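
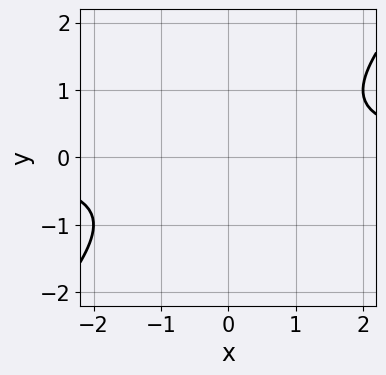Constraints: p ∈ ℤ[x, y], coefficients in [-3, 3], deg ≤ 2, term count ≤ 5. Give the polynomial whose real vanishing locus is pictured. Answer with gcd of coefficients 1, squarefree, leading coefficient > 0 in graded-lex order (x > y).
x*y - y^2 - 1

(a) Degree: no degree-1 curve has this shape, so deg p = 2.
(b) Against the integer gridlines: no x-intercept at any integer in the box; the curve avoids every integer y-axis point in the box.
(c) Putting this together gives p.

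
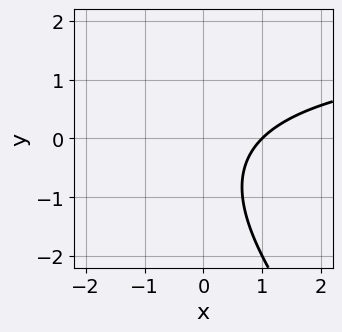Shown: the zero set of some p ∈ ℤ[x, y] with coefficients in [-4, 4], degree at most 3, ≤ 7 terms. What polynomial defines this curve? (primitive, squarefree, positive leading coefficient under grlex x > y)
x*y + y^2 - 2*x + y + 2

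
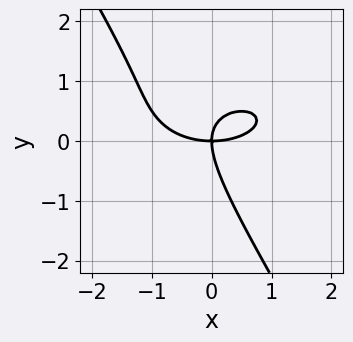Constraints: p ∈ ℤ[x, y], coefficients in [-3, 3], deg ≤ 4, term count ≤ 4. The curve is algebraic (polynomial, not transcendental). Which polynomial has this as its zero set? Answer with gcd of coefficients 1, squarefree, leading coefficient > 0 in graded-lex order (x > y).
x^3 + 3*x*y^2 + 2*y^3 - 3*x*y

(a) Degree: the shape is more complex than any degree-2 curve, so deg p = 3.
(b) From the visible intercepts: it meets the y-axis at y = 0 (among the integer gridlines); it crosses the x-axis at the gridline x = 0.
(c) Matching integer coefficients to the picture gives p.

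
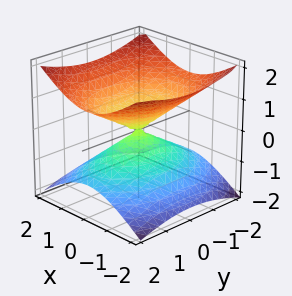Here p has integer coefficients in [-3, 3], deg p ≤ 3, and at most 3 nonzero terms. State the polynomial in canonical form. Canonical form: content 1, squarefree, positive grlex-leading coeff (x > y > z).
1. deg p = 2.
2. Symmetries: it's symmetric under x → −x, forcing even powers of x; it's symmetric under y → −y, forcing even powers of y; it's symmetric under z → −z, forcing even powers of z.
3. From the visible intercepts: it meets the z-axis at z = 0 (among the integer gridlines); it meets the y-axis at y = 0 (among the integer gridlines); it crosses the x-axis at the gridline x = 0.
4. Fitting integer coefficients to these (and the overall shape) gives p.

2*x^2 + y^2 - 3*z^2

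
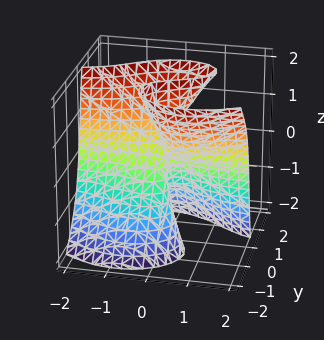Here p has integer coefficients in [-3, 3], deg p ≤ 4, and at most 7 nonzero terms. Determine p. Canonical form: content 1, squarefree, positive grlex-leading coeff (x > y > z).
(a) The degree is 3 — a generic line meets the surface in up to 3 points.
(b) Checking where it meets the axes: every point of the x-axis in the box is on the surface; it meets the y-axis at y = 0 (among the integer gridlines); the visible z-axis segment lies entirely on the surface.
(c) Fitting integer coefficients to these (and the overall shape) gives p.

2*x^2*y - x*y*z + 2*y^3 - y*z^2 + x*z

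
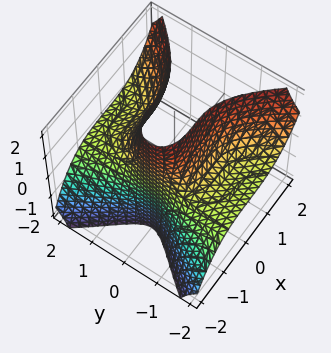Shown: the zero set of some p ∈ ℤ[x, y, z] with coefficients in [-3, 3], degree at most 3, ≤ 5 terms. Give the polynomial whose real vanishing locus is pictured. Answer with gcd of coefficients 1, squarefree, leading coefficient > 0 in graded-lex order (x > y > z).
2*x^3 - 3*y^2*z + 2

1. Degree: the shape is more complex than any degree-2 surface, so deg p = 3.
2. Against the integer gridlines: the surface avoids every integer z-axis point in the box; it meets the x-axis at x = -1 (among the integer gridlines); it misses every integer gridline on the y-axis.
3. Together with the visible shape, these determine p as stated.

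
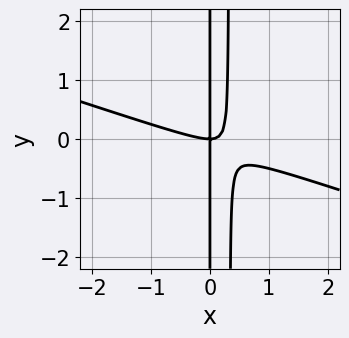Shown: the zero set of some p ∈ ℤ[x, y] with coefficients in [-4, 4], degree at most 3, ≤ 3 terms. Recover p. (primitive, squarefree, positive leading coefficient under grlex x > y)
(a) The degree is 3 — a generic line meets the curve in up to 3 points.
(b) Reading off the gridlines: it crosses the x-axis at the gridline x = 0; every point of the y-axis in the box is on the curve.
(c) Assembling these constraints gives the stated polynomial.

x^3 + 3*x^2*y - x*y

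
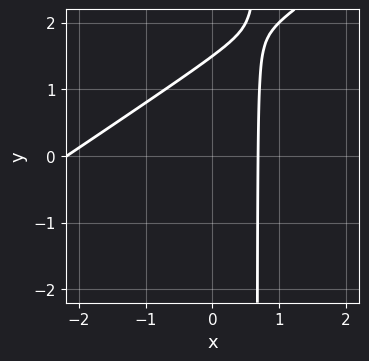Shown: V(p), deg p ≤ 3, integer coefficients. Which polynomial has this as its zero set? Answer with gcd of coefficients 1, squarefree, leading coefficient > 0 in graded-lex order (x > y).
(a) deg p = 2.
(b) The integer polynomial consistent with all of this is the stated p.

2*x^2 - 3*x*y + 3*x + 2*y - 3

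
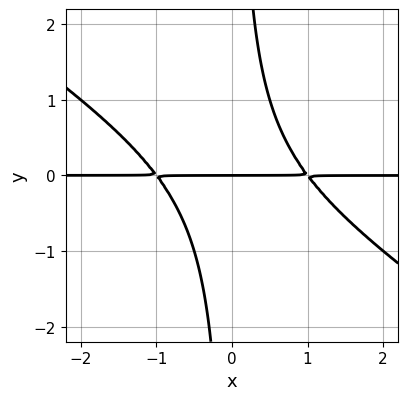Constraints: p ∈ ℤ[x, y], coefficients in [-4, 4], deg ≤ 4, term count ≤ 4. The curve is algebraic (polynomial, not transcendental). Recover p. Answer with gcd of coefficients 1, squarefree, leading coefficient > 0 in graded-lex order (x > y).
1. Degree: no degree-2 curve has this shape, so deg p = 3.
2. Observable constraints: one y-axis crossing is at y = 0; the visible x-axis segment lies entirely on the curve.
3. Matching integer coefficients to the picture gives p.

2*x^2*y + 3*x*y^2 - 2*y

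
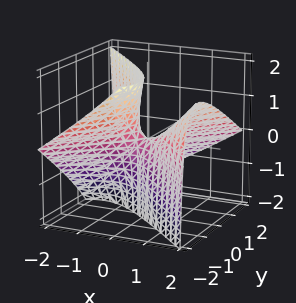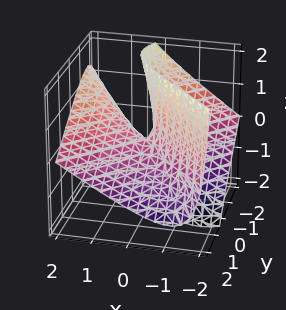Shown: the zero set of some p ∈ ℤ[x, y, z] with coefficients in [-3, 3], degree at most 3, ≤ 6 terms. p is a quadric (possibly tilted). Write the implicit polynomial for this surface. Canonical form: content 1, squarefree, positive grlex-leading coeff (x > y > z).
2*x^2 - 3*x*z - 2*y^2 - 3*y*z - z

The degree is 2 — the shape is more complex than any degree-1 surface.
Reading off the gridlines: it meets the x-axis at x = 0 (among the integer gridlines); it crosses the z-axis at the gridline z = 0; one y-axis crossing is at y = 0.
Matching integer coefficients to the picture gives p.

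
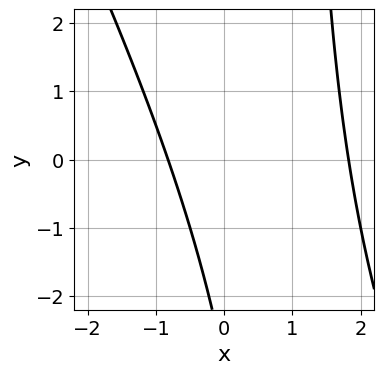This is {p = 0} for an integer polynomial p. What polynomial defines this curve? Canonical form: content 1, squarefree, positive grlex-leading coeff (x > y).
2*x^2 + x*y - 2*x - y - 3

(a) Degree: no degree-1 curve has this shape, so deg p = 2.
(b) From the axis intercepts and sections: the curve avoids every integer y-axis point in the box.
(c) Solving for integer coefficients yields p as stated.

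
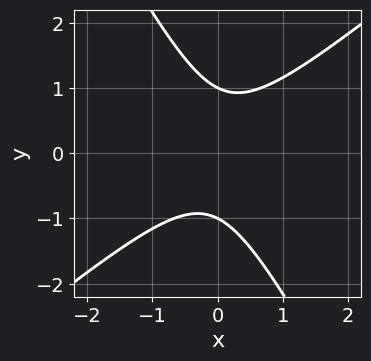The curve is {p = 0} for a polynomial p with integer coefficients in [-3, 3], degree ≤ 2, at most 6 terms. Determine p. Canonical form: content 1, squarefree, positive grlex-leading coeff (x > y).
3*x^2 - 2*x*y - 2*y^2 + 2

1. The degree is 2 — the shape is more complex than any degree-1 curve.
2. Observable constraints: the curve avoids every integer x-axis point in the box; among the integer gridlines, it crosses the y-axis at y ∈ {-1, 1}.
3. Matching integer coefficients to the picture gives p.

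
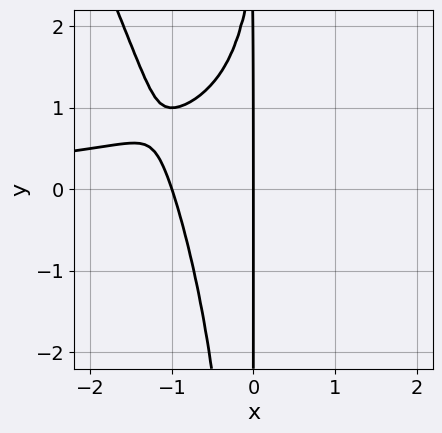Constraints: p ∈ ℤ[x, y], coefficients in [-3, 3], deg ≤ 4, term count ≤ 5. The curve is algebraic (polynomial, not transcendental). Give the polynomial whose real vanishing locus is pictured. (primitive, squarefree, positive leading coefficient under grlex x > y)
Degree: the shape is more complex than any degree-3 curve, so deg p = 4.
Checking where it meets the axes: among the integer gridlines, it crosses the x-axis at x ∈ {-1, 0}; the visible y-axis segment lies entirely on the curve.
Solving for integer coefficients yields p as stated.

2*x^3*y + x^2*y^2 + 3*x^2 - x*y + 3*x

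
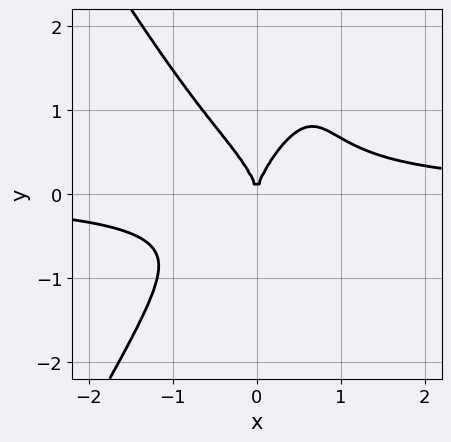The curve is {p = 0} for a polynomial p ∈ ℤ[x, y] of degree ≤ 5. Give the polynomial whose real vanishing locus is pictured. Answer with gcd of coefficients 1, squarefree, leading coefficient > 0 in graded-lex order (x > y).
1. deg p = 4. A generic line meets the curve in up to 4 points.
2. Reading off the gridlines: one y-axis crossing is at y = 0; it crosses the x-axis at the gridline x = 0.
3. Solving for integer coefficients yields p as stated.

3*x^3*y - x*y^3 + y^3 - 2*x^2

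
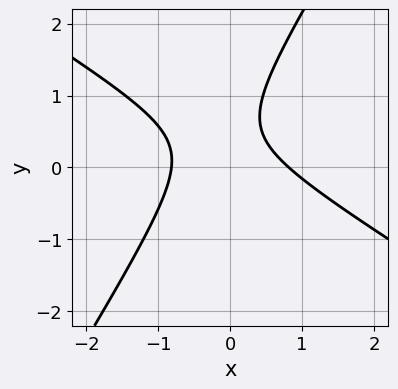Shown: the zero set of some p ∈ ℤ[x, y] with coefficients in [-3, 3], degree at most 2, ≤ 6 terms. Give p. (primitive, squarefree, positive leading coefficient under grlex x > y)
3*x^2 + 3*x*y - 3*y^2 + 3*y - 2

(a) Degree: a generic line meets the curve in up to 2 points, so deg p = 2.
(b) Observable constraints: the curve avoids every integer y-axis point in the box.
(c) Fitting integer coefficients to these (and the overall shape) gives p.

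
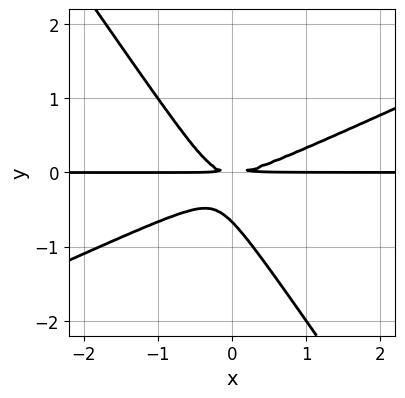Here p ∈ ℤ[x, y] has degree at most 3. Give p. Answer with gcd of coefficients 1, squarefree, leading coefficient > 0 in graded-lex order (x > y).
(a) The degree is 3 — a generic line meets the curve in up to 3 points.
(b) From the axis intercepts and sections: the visible x-axis segment lies entirely on the curve.
(c) The integer polynomial consistent with all of this is the stated p.

2*x^2*y - 3*x*y^2 - 3*y^3 - 2*y^2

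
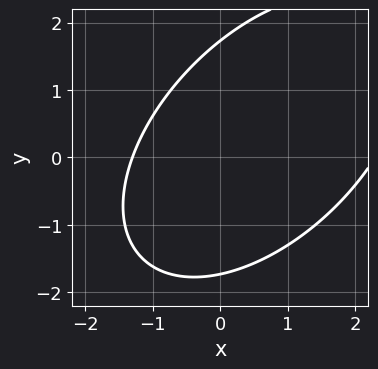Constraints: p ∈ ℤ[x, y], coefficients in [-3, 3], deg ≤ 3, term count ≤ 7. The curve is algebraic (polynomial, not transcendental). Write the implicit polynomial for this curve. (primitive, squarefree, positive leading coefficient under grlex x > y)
x^2 - x*y + y^2 - x - 3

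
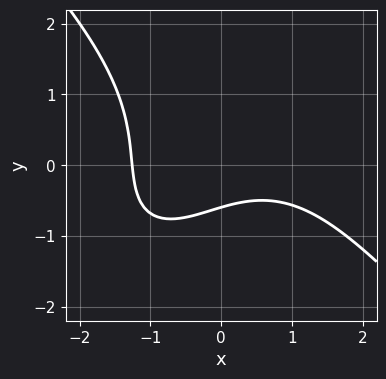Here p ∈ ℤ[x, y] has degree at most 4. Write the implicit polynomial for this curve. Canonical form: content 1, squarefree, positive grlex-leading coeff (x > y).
1. The degree is 3 — the shape is more complex than any degree-2 curve.
2. Solving for integer coefficients yields p as stated.

x^3 + y^3 + 2*x*y + 3*y + 2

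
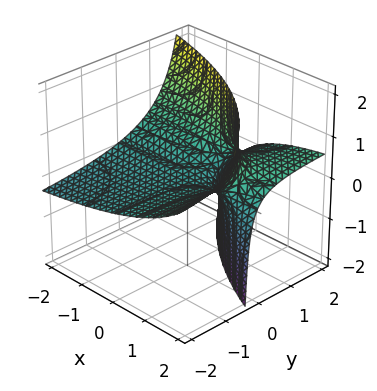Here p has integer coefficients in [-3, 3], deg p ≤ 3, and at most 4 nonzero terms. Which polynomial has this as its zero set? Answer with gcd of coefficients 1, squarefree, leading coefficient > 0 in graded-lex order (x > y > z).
(a) The degree is 2 — no degree-1 surface has this shape.
(b) Checking where it meets the axes: it crosses the z-axis at the gridline z = 0; the visible x-axis segment lies entirely on the surface; the visible y-axis segment lies entirely on the surface.
(c) Assembling these constraints gives the stated polynomial.

x*y - 2*x*z - 3*y*z + 3*z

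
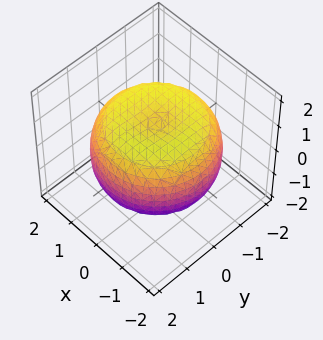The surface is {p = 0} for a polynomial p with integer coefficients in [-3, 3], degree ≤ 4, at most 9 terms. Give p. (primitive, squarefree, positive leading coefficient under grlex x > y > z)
First, degree: no degree-3 surface has this shape, so deg p = 4.
Then, symmetry: the z-axis is an axis of rotation, so x and y enter only as x² + y².
Next, reading off the gridlines: the z-axis gridline crossings are at z ∈ {-1, 1}; a circular section at z = 0 has radius between 1 and 2.
Finally, together with the visible shape, these determine p as stated.

x^4 + 2*x^2*y^2 + y^4 - 2*x^2 - 2*y^2 + 3*z^2 - 3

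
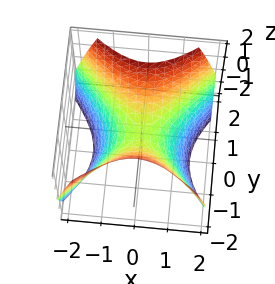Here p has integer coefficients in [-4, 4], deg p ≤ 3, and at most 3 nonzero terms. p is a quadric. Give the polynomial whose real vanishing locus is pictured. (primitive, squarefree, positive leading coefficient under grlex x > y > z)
x^2 - y^2 + z

(a) deg p = 2. A saddle surface; a quadric.
(b) Symmetries: mirror symmetry y ↦ −y ⇒ only even powers of y; it's symmetric under x → −x, forcing even powers of x.
(c) Checking where it meets the axes: it meets the z-axis at z = 0 (among the integer gridlines); it meets the y-axis at y = 0 (among the integer gridlines).
(d) Fitting integer coefficients to these (and the overall shape) gives p.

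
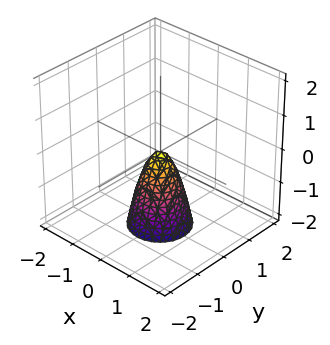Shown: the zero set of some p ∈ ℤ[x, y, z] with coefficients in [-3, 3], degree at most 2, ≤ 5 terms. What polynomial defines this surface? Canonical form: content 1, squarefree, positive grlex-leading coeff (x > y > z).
3*x^2 + 3*y^2 + z

1. Degree: a paraboloid; a quadric, so deg p = 2.
2. By symmetry, every cross-section ⟂ z is a circle, so x, y appear only via x² + y².
3. Against the integer gridlines: it crosses the x-axis at the gridline x = 0; it crosses the z-axis at the gridline z = 0; a circular section at z = -1 has radius between 0 and 1.
4. The integer polynomial consistent with all of this is the stated p.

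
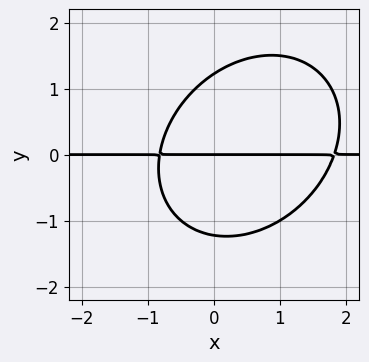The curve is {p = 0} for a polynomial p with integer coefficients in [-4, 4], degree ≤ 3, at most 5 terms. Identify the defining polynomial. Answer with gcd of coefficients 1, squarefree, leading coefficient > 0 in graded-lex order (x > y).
1. deg p = 3. No degree-2 curve has this shape.
2. Against the integer gridlines: it crosses the y-axis at the gridline y = 0; every point of the x-axis in the box is on the curve.
3. Together with the visible shape, these determine p as stated.

2*x^2*y - x*y^2 + 2*y^3 - 2*x*y - 3*y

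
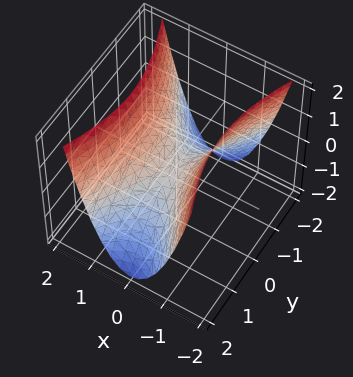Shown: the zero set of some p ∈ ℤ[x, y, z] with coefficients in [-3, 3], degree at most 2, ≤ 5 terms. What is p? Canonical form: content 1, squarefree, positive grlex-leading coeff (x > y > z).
3*x^2 - y^2 - 2*z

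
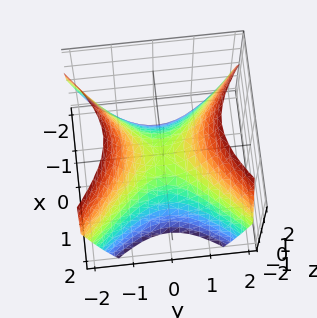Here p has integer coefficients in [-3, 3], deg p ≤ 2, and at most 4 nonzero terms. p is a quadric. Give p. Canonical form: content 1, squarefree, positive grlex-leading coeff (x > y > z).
x^2 - y^2 + z

(a) The degree is 2 — a hyperbolic paraboloid; a quadric.
(b) Symmetries: mirror symmetry y ↦ −y ⇒ only even powers of y; the x ↦ −x reflection is a symmetry, so x appears only in even powers.
(c) From the visible intercepts: one x-axis crossing is at x = 0; it crosses the y-axis at the gridline y = 0; one z-axis crossing is at z = 0.
(d) Matching integer coefficients to the picture gives p.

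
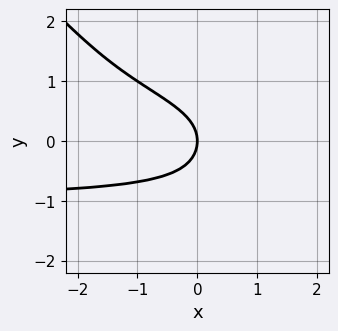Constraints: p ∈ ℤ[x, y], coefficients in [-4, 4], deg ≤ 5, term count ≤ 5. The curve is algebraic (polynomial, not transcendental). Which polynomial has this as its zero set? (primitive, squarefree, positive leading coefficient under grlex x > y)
x*y^3 + y^4 + y^2 + x

The degree is 4 — the shape is more complex than any degree-3 curve.
From the axis intercepts and sections: one x-axis crossing is at x = 0; it crosses the y-axis at the gridline y = 0.
Putting this together gives p.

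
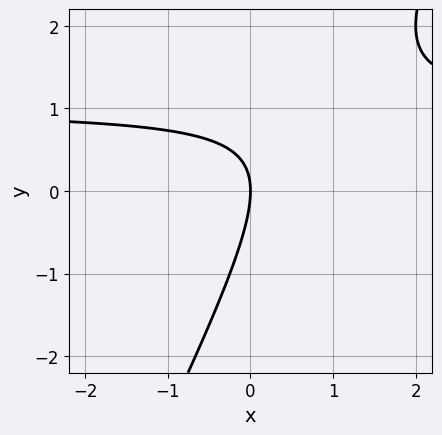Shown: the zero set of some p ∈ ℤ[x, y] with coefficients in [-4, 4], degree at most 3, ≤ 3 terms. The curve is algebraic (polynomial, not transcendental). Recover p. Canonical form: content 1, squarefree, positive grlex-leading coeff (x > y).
2*x*y - y^2 - 2*x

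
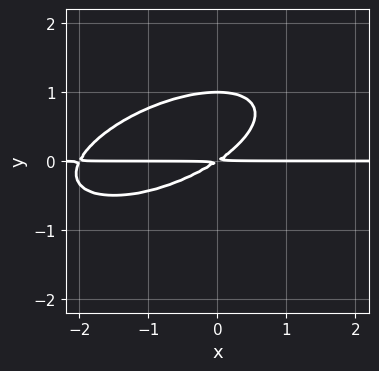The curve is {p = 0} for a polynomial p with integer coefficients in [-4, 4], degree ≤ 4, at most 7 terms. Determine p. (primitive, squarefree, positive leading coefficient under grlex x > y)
x^2*y - 2*x*y^2 + 3*y^3 + 2*x*y - 3*y^2

(a) Degree: the shape is more complex than any degree-2 curve, so deg p = 3.
(b) Observable constraints: it meets the y-axis at y = 1 (among the integer gridlines); every point of the x-axis in the box is on the curve.
(c) Matching integer coefficients to the picture gives p.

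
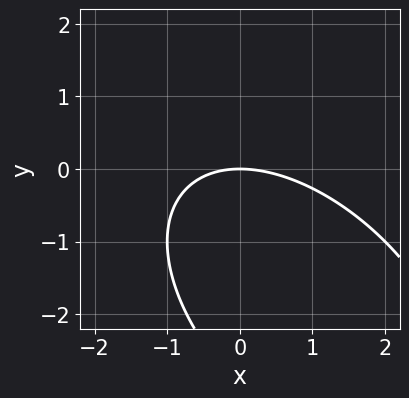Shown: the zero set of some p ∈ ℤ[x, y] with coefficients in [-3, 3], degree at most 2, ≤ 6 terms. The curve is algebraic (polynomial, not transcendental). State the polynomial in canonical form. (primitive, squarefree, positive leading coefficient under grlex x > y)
x^2 + x*y + y^2 + 3*y

First, deg p = 2. A generic line meets the curve in up to 2 points.
Next, from the visible intercepts: one x-axis crossing is at x = 0; it crosses the y-axis at the gridline y = 0.
Finally, assembling these constraints gives the stated polynomial.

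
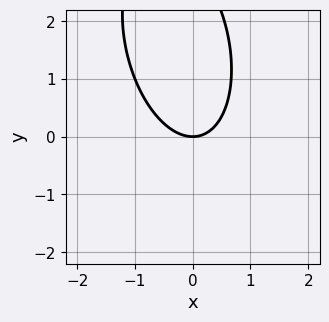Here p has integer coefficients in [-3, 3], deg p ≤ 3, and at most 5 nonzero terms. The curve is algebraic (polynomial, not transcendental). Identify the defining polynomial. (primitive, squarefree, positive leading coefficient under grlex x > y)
3*x^2 + x*y + y^2 - 3*y

1. deg p = 2. No degree-1 curve has this shape.
2. From the visible intercepts: it crosses the y-axis at the gridline y = 0; it crosses the x-axis at the gridline x = 0.
3. These observations pin down the coefficients.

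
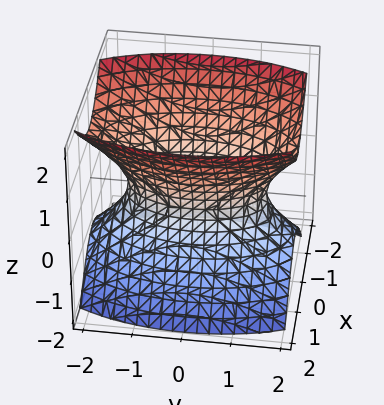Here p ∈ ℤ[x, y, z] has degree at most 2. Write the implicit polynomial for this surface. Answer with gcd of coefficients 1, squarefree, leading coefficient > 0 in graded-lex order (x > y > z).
(a) Degree: an hourglass — one-sheet hyperboloid; a quadric, so deg p = 2.
(b) Symmetries: the z ↦ −z reflection is a symmetry, so z appears only in even powers; the y ↦ −y reflection is a symmetry, so y appears only in even powers; it's symmetric under x → −x, forcing even powers of x.
(c) Reading off the gridlines: no z-intercept at any integer in the box.
(d) Matching integer coefficients to the picture gives p.

3*x^2 + y^2 - 2*z^2 - 2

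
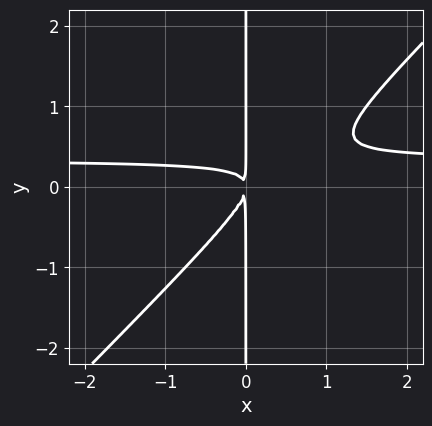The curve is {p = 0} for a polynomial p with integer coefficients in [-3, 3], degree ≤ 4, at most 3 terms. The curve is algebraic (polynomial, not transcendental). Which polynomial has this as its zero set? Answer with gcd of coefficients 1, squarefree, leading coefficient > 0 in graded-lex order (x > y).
1. The degree is 3 — a generic line meets the curve in up to 3 points.
2. Observable constraints: every point of the y-axis in the box is on the curve.
3. Assembling these constraints gives the stated polynomial.

3*x^2*y - 3*x*y^2 - x^2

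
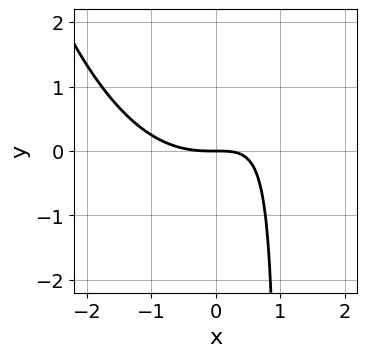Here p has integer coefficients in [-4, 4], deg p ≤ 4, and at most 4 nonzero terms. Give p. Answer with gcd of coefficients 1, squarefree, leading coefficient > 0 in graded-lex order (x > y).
(a) Degree: no degree-2 curve has this shape, so deg p = 3.
(b) From the visible intercepts: it crosses the x-axis at the gridline x = 0; it crosses the y-axis at the gridline y = 0.
(c) Solving for integer coefficients yields p as stated.

x^3 - 2*x*y + 2*y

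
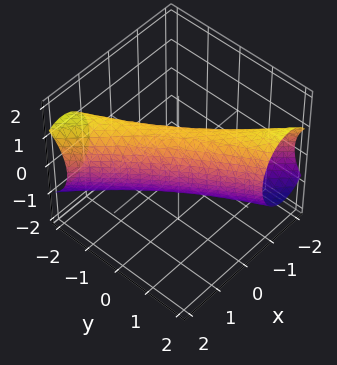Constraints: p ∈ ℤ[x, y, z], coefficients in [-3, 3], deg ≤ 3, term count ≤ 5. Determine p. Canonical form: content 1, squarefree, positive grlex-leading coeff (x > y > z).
2*x^2 + 3*x*y + y^2 + z^2 - 1

1. Degree: the shape is more complex than any degree-1 surface, so deg p = 2.
2. Reading off the gridlines: among the integer gridlines, it crosses the y-axis at y ∈ {-1, 1}; among the integer gridlines, it crosses the z-axis at z ∈ {-1, 1}.
3. The integer polynomial consistent with all of this is the stated p.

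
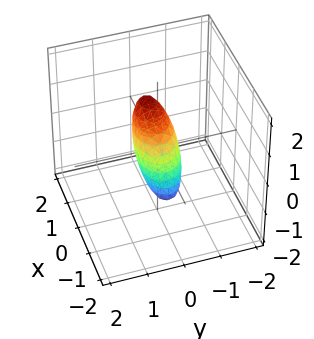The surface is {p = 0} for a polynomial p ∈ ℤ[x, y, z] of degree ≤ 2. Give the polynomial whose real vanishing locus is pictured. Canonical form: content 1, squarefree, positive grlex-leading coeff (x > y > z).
2*x^2 - 3*x*z + 3*y^2 + 2*z^2 - 1

deg p = 2. The shape is more complex than any degree-1 surface.
Solving for integer coefficients yields p as stated.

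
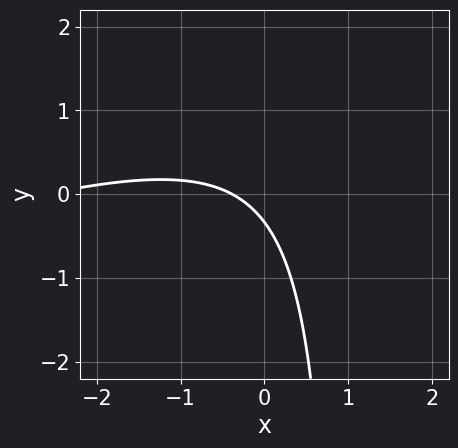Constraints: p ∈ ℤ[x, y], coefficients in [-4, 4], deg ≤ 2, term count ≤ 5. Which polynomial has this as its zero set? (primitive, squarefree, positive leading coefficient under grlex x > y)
x^2 - 3*x*y + 3*x + 3*y + 1

Degree: a generic line meets the curve in up to 2 points, so deg p = 2.
Solving for integer coefficients yields p as stated.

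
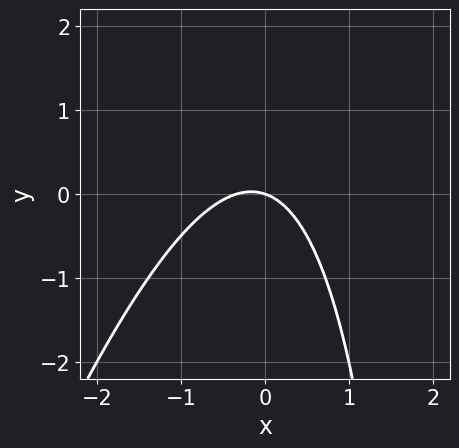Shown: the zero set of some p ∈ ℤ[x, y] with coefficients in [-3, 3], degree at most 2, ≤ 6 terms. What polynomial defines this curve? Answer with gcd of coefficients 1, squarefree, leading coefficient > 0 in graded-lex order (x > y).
3*x^2 - x*y + x + 3*y

(a) deg p = 2.
(b) From the axis intercepts and sections: one x-axis crossing is at x = 0; it meets the y-axis at y = 0 (among the integer gridlines).
(c) These observations pin down the coefficients.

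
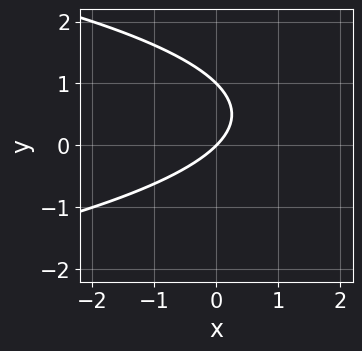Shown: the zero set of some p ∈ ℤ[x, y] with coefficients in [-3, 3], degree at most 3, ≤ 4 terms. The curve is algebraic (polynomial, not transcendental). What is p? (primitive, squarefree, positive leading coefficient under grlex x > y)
(a) Degree: no degree-1 curve has this shape, so deg p = 2.
(b) Observable constraints: the y-axis gridline crossings are at y ∈ {0, 1}; it crosses the x-axis at the gridline x = 0.
(c) Putting this together gives p.

y^2 + x - y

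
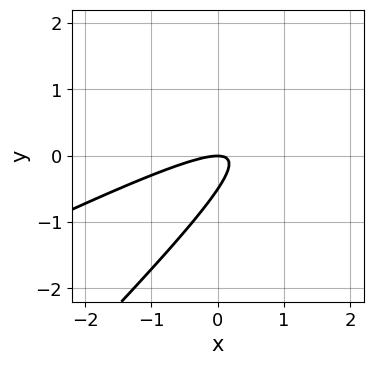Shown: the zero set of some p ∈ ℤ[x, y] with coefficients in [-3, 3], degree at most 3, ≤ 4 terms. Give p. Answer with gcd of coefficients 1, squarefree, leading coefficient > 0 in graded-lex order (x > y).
1. The degree is 2 — no degree-1 curve has this shape.
2. From the visible intercepts: it meets the y-axis at y = 0 (among the integer gridlines); it meets the x-axis at x = 0 (among the integer gridlines).
3. Assembling these constraints gives the stated polynomial.

x^2 - 3*x*y + 2*y^2 + y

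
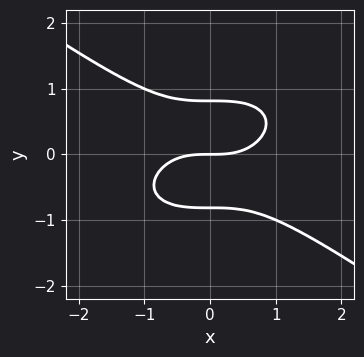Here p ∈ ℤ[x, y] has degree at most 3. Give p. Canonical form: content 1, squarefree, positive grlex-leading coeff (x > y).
x^3 + 3*y^3 - 2*y

First, degree: no degree-2 curve has this shape, so deg p = 3.
Next, against the integer gridlines: it meets the y-axis at y = 0 (among the integer gridlines); it crosses the x-axis at the gridline x = 0.
Finally, the integer polynomial consistent with all of this is the stated p.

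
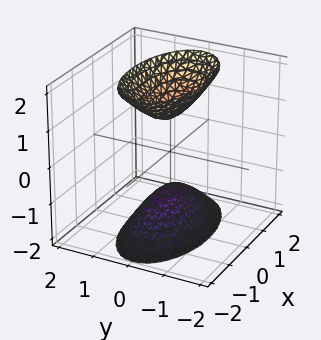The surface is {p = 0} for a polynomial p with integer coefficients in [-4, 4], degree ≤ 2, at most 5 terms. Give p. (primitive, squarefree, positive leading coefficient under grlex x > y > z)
x^2 + 3*y^2 - z^2 + 1

1. The picture has 2 separate pieces.
2. deg p = 2.
3. Symmetries: mirror symmetry z ↦ −z ⇒ only even powers of z; it's symmetric under x → −x, forcing even powers of x; the y ↦ −y reflection is a symmetry, so y appears only in even powers.
4. Against the integer gridlines: the surface avoids every integer y-axis point in the box; among the integer gridlines, it crosses the z-axis at z ∈ {-1, 1}.
5. Matching integer coefficients to the picture gives p.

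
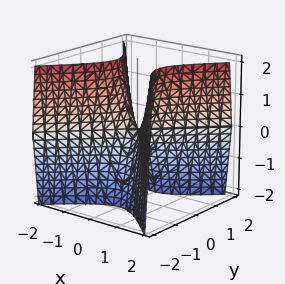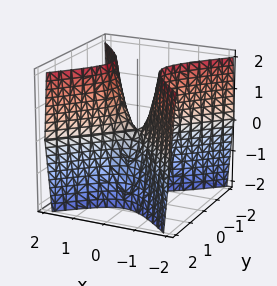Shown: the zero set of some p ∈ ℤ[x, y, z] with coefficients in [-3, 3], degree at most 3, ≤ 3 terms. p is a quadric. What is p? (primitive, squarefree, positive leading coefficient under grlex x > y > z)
1. Degree: a hyperbolic paraboloid; a quadric, so deg p = 2.
2. Symmetries: it's symmetric under y → −y, forcing even powers of y; mirror symmetry x ↦ −x ⇒ only even powers of x.
3. Reading off the gridlines: it meets the z-axis at z = 0 (among the integer gridlines); it crosses the y-axis at the gridline y = 0.
4. Putting this together gives p.

3*x^2 - 3*y^2 - z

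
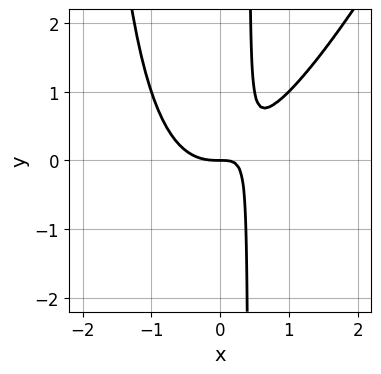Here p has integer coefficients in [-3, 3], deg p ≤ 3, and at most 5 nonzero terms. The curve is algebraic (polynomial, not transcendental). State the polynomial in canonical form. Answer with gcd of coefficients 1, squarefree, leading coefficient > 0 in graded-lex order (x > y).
(a) Degree: no degree-2 curve has this shape, so deg p = 3.
(b) Checking where it meets the axes: one x-axis crossing is at x = 0; it crosses the y-axis at the gridline y = 0.
(c) These observations pin down the coefficients.

2*x^3 - x^2*y - 2*x*y + y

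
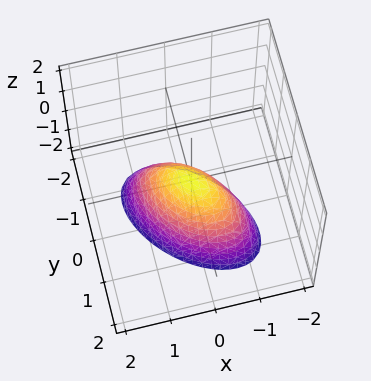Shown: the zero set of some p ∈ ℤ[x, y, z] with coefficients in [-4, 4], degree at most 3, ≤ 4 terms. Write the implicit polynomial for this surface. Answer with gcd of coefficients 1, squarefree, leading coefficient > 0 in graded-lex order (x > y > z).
Degree: the shape is more complex than any degree-1 surface, so deg p = 2.
Checking where it meets the axes: one y-axis crossing is at y = 0; one z-axis crossing is at z = 0; it crosses the x-axis at the gridline x = 0.
The integer polynomial consistent with all of this is the stated p.

3*x^2 + 3*x*y + 3*y^2 + 2*z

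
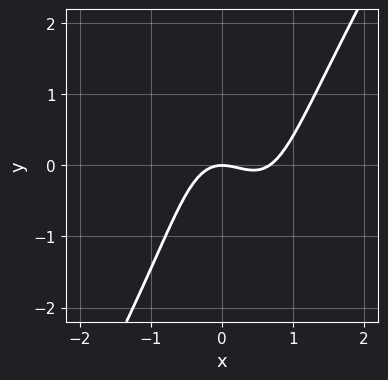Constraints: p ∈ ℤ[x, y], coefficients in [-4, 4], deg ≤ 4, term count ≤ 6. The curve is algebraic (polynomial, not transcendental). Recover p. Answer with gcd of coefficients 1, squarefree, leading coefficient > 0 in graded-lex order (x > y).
3*x^3 - x*y^2 - 2*x^2 - 2*y

(a) deg p = 3. The shape is more complex than any degree-2 curve.
(b) Checking where it meets the axes: it crosses the y-axis at the gridline y = 0; it crosses the x-axis at the gridline x = 0.
(c) Fitting integer coefficients to these (and the overall shape) gives p.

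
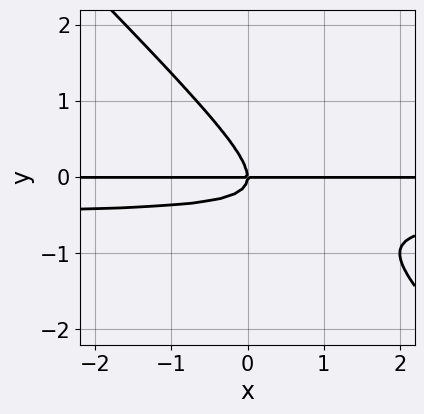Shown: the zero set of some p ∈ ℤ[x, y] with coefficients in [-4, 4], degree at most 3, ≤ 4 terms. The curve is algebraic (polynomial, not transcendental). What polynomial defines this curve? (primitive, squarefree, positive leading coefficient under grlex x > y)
(a) The degree is 3 — no degree-2 curve has this shape.
(b) From the visible intercepts: every point of the x-axis in the box is on the curve; one y-axis crossing is at y = 0.
(c) Fitting integer coefficients to these (and the overall shape) gives p.

2*x*y^2 + 2*y^3 + x*y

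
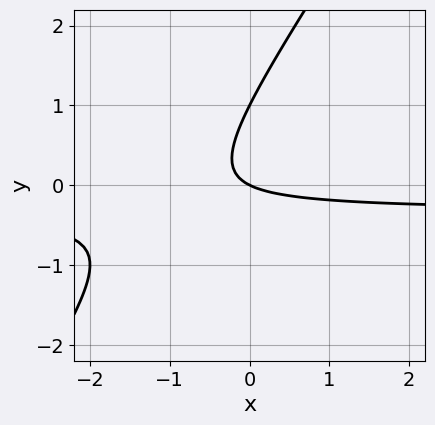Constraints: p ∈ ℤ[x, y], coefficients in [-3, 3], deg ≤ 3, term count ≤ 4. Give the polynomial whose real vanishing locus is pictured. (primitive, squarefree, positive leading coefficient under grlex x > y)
3*x*y - 2*y^2 + x + 2*y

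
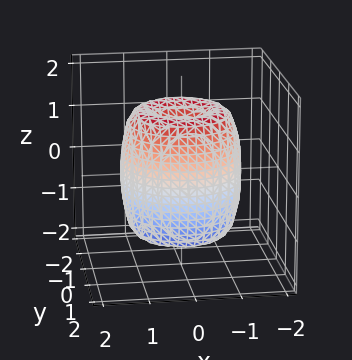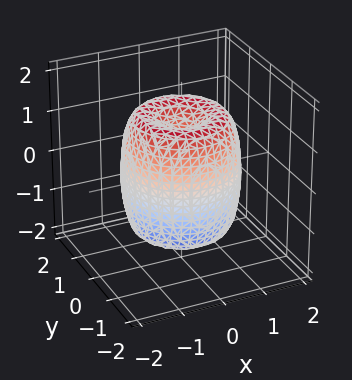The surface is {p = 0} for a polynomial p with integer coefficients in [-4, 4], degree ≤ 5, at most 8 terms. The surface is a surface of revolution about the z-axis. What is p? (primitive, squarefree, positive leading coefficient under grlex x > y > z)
2*x^4 + 4*x^2*y^2 + 2*y^4 - 3*x^2 - 3*y^2 + z^2 - 1

Degree: the shape is more complex than any degree-3 surface, so deg p = 4.
Symmetries: rotational symmetry about the z-axis ⇒ p depends on x, y only through x² + y².
Observable constraints: a circular section at z = 1 has radius between 1 and 2; among the integer gridlines, it crosses the z-axis at z ∈ {-1, 1}.
Assembling these constraints gives the stated polynomial.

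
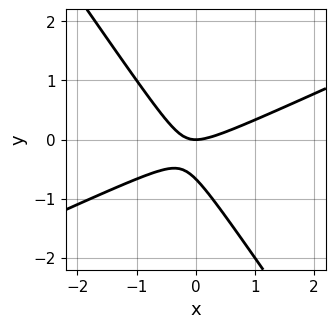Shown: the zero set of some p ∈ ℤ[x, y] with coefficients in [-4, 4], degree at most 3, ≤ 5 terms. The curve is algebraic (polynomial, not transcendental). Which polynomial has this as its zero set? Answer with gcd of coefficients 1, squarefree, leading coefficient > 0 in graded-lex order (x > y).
2*x^2 - 3*x*y - 3*y^2 - 2*y

First, degree: no degree-1 curve has this shape, so deg p = 2.
Then, reading off the gridlines: one y-axis crossing is at y = 0; it meets the x-axis at x = 0 (among the integer gridlines).
Finally, these observations pin down the coefficients.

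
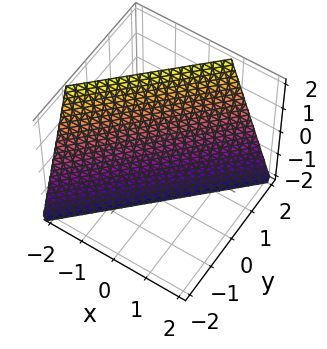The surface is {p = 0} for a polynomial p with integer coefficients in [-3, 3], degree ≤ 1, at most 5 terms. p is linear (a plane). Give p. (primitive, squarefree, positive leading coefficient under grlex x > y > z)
3*x - 3*y + z + 2

First, degree: the surface is flat (a plane), so deg p = 1.
Next, against the integer gridlines: it crosses the z-axis at the gridline z = -2.
Finally, together with the visible shape, these determine p as stated.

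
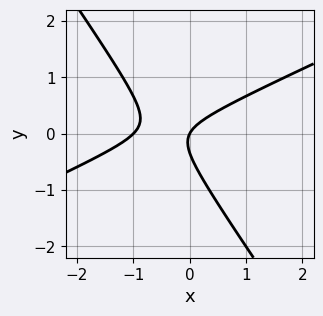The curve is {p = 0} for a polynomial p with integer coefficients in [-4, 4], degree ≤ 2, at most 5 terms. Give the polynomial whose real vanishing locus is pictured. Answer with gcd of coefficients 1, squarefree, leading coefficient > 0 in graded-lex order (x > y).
(a) deg p = 2. The shape is more complex than any degree-1 curve.
(b) Against the integer gridlines: it meets the y-axis at y = 0 (among the integer gridlines); among the integer gridlines, it crosses the x-axis at x ∈ {-1, 0}.
(c) Together with the visible shape, these determine p as stated.

2*x^2 - 3*x*y - 3*y^2 + 2*x - y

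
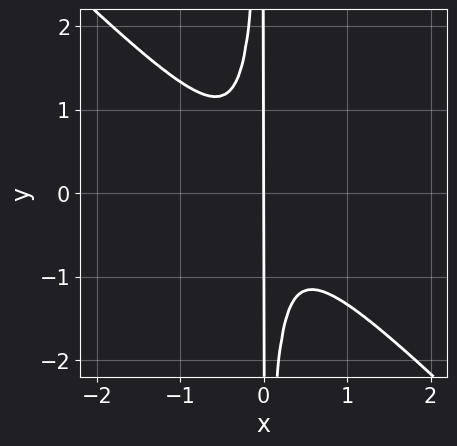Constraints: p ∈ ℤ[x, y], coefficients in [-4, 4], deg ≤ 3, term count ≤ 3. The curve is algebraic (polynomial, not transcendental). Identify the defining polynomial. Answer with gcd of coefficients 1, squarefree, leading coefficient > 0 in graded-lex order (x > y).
3*x^3 + 3*x^2*y + x

(a) Degree: a generic line meets the curve in up to 3 points, so deg p = 3.
(b) From the visible intercepts: it meets the x-axis at x = 0 (among the integer gridlines); the visible y-axis segment lies entirely on the curve.
(c) Solving for integer coefficients yields p as stated.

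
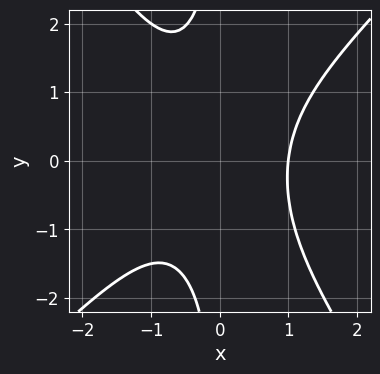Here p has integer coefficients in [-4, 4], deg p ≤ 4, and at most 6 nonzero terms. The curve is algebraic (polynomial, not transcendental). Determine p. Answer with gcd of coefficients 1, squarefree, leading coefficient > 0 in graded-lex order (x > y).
(a) The degree is 3 — the shape is more complex than any degree-2 curve.
(b) Checking where it meets the axes: one x-axis crossing is at x = 1; it misses every integer gridline on the y-axis.
(c) The integer polynomial consistent with all of this is the stated p.

3*x^3 - x^2*y - 2*x*y^2 - 3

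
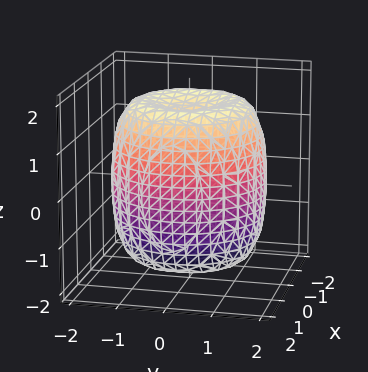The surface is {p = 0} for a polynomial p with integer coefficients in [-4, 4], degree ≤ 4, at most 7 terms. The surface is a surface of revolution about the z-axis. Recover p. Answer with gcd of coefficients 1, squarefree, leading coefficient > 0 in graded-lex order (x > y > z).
1. Degree: no degree-3 surface has this shape, so deg p = 4.
2. By symmetry, the z-axis is an axis of rotation, so x and y enter only as x² + y².
3. Reading off the gridlines: a circular section at z = 0 has radius between 1 and 2.
4. Together with the visible shape, these determine p as stated.

x^4 + 2*x^2*y^2 + y^4 - 2*x^2 - 2*y^2 + z^2 - 2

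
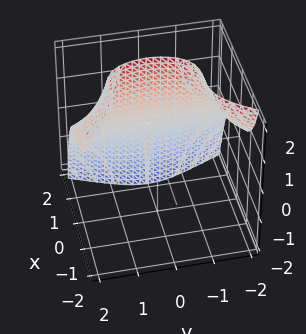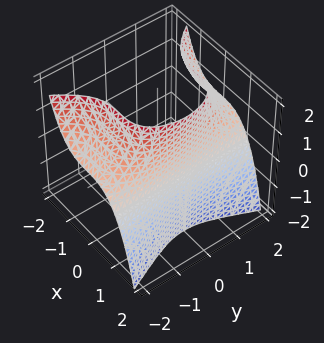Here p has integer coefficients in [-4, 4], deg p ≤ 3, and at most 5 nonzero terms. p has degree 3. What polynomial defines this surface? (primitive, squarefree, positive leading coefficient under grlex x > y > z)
(a) The degree is 3 — the shape is more complex than any degree-2 surface.
(b) From the visible intercepts: no y-intercept at any integer in the box; no z-intercept at any integer in the box.
(c) Putting this together gives p.

2*x^3 + y^2*z - 3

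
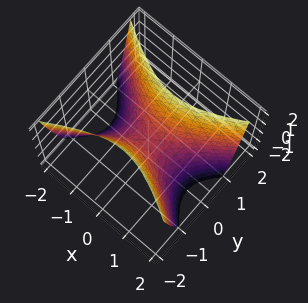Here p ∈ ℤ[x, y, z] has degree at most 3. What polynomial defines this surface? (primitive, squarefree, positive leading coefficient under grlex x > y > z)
1. deg p = 2.
2. Symmetries: mirror symmetry x ↦ −x ⇒ only even powers of x; it's symmetric under y → −y, forcing even powers of y.
3. From the visible intercepts: one z-axis crossing is at z = 0; one y-axis crossing is at y = 0; one x-axis crossing is at x = 0.
4. The integer polynomial consistent with all of this is the stated p.

x^2 - 2*y^2 + z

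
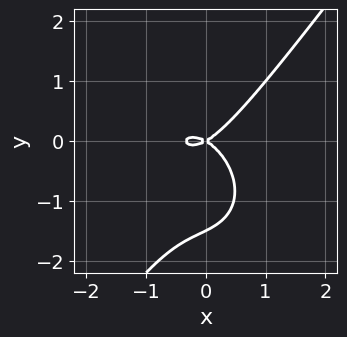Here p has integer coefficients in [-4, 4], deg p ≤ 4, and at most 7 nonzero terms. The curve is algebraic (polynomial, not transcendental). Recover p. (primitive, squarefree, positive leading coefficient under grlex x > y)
(a) Degree: no degree-2 curve has this shape, so deg p = 3.
(b) From the axis intercepts and sections: one x-axis crossing is at x = 0; it crosses the y-axis at the gridline y = 0.
(c) Putting this together gives p.

3*x^3 + x*y^2 - 2*y^3 + x^2 - 3*y^2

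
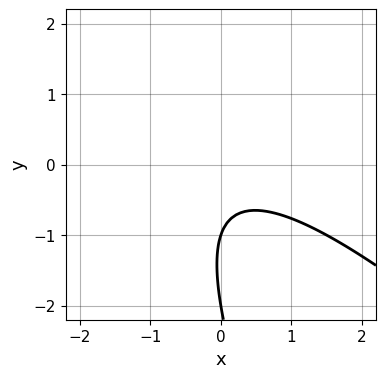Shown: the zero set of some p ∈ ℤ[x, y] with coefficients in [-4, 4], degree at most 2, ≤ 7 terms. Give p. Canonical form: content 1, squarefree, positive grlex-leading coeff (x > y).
The degree is 2 — no degree-1 curve has this shape.
From the visible intercepts: it misses every integer gridline on the x-axis; among the integer gridlines, it crosses the y-axis at y ∈ {-2, -1}.
These observations pin down the coefficients.

2*x^2 + 3*x*y + y^2 + 3*y + 2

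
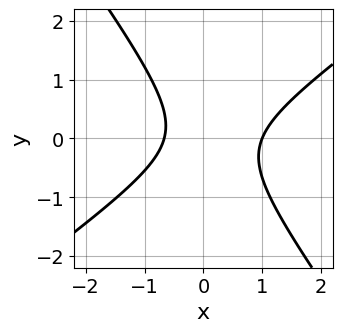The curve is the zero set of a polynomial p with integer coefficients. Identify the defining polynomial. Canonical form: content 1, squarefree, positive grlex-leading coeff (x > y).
(a) Degree: a generic line meets the curve in up to 2 points, so deg p = 2.
(b) Observable constraints: it crosses the x-axis at the gridline x = 1; the curve avoids every integer y-axis point in the box.
(c) Solving for integer coefficients yields p as stated.

3*x^2 - 2*x*y - 3*y^2 - x - 2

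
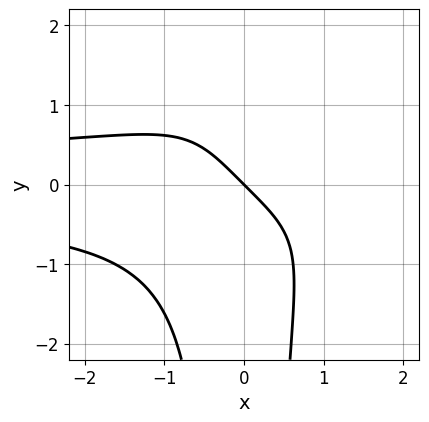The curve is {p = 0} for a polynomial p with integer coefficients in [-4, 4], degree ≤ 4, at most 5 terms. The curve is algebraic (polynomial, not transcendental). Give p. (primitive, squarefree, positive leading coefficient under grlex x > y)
x^2*y^2 + x + y

(a) deg p = 4. The shape is more complex than any degree-3 curve.
(b) From the axis intercepts and sections: it crosses the y-axis at the gridline y = 0; it meets the x-axis at x = 0 (among the integer gridlines).
(c) The integer polynomial consistent with all of this is the stated p.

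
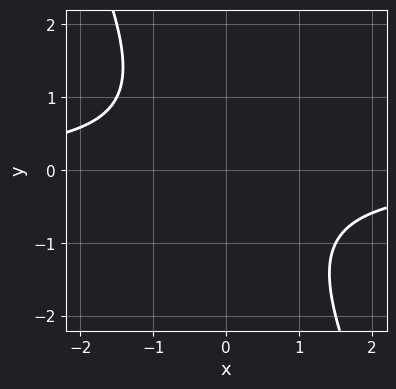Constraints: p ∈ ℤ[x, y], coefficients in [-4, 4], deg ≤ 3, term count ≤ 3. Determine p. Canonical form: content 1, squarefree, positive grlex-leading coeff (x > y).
2*x*y + y^2 + 2

First, degree: a generic line meets the curve in up to 2 points, so deg p = 2.
Next, reading off the gridlines: it misses every integer gridline on the x-axis; the curve avoids every integer y-axis point in the box.
Finally, together with the visible shape, these determine p as stated.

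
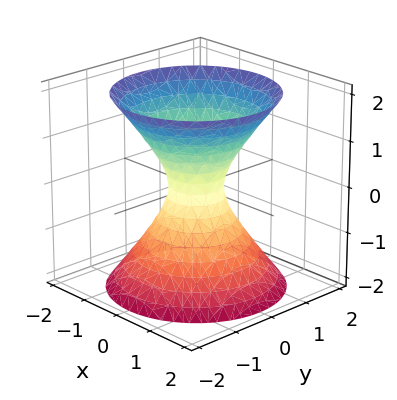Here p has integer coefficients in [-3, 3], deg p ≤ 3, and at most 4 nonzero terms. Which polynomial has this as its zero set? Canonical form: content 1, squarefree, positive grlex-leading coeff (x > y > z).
(a) Degree: the shape is more complex than any degree-1 surface, so deg p = 2.
(b) Symmetries: every cross-section ⟂ z is a circle, so x, y appear only via x² + y².
(c) From the axis intercepts and sections: no z-intercept at any integer in the box; a circular section at z = 1 has radius exactly 1.
(d) Matching integer coefficients to the picture gives p.

3*x^2 + 3*y^2 - 2*z^2 - 1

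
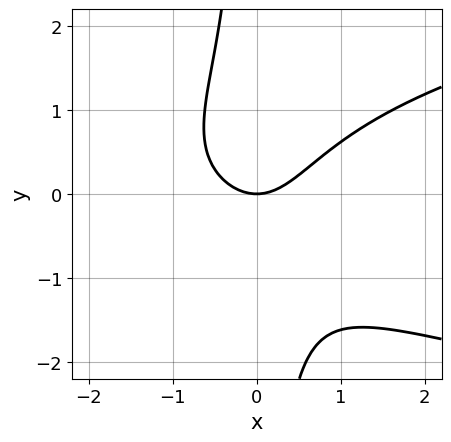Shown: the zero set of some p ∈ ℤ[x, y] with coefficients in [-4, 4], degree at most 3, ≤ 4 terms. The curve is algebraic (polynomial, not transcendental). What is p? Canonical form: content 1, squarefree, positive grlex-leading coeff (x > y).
The degree is 3 — a generic line meets the curve in up to 3 points.
From the visible intercepts: one y-axis crossing is at y = 0; it meets the x-axis at x = 0 (among the integer gridlines).
Assembling these constraints gives the stated polynomial.

x*y^2 - x^2 + y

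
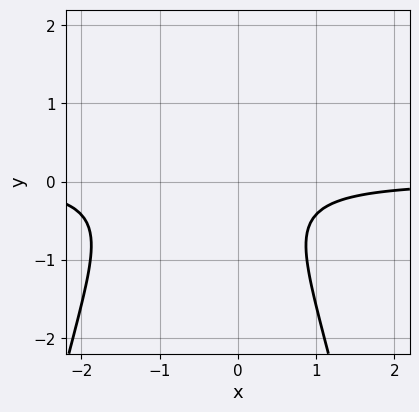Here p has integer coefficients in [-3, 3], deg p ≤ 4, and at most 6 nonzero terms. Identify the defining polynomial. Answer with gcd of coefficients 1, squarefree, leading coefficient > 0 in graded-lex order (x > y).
3*x^2*y + 3*x*y + 3*y^2 + 2

deg p = 3. A generic line meets the curve in up to 3 points.
From the axis intercepts and sections: it misses every integer gridline on the x-axis; it misses every integer gridline on the y-axis.
Putting this together gives p.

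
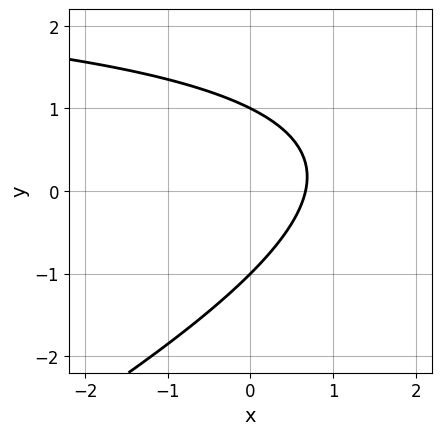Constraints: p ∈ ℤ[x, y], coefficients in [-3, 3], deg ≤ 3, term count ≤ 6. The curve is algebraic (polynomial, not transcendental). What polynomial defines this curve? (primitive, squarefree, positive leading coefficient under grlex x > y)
(a) The degree is 2 — no degree-1 curve has this shape.
(b) Checking where it meets the axes: among the integer gridlines, it crosses the y-axis at y ∈ {-1, 1}.
(c) Together with the visible shape, these determine p as stated.

x*y - 2*y^2 - 3*x + 2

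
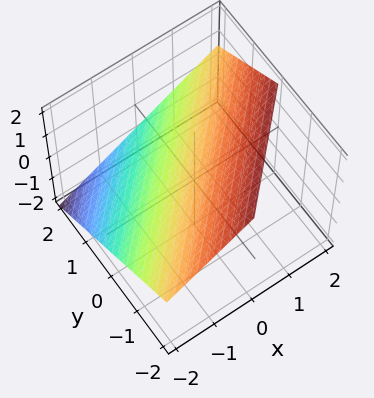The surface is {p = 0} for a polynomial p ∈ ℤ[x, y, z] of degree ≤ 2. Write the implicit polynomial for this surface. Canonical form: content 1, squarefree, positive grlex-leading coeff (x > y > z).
2*x - 2*y - 3*z + 2

(a) Degree: the surface is flat (a plane), so deg p = 1.
(b) Reading off the gridlines: it crosses the y-axis at the gridline y = 1; it crosses the x-axis at the gridline x = -1.
(c) Fitting integer coefficients to these (and the overall shape) gives p.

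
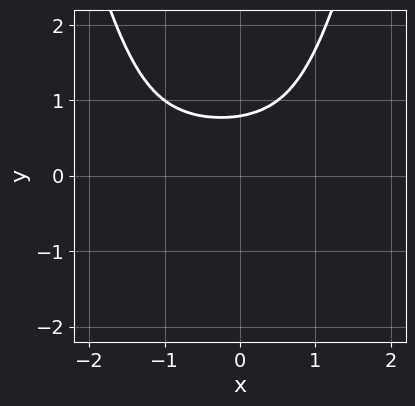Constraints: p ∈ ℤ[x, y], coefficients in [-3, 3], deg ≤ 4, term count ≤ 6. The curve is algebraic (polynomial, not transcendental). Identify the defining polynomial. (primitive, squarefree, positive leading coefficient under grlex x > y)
2*x^2*y^2 + x*y^2 - 2*y^3 + 1

deg p = 4. No degree-3 curve has this shape.
Observable constraints: it misses every integer gridline on the x-axis.
The integer polynomial consistent with all of this is the stated p.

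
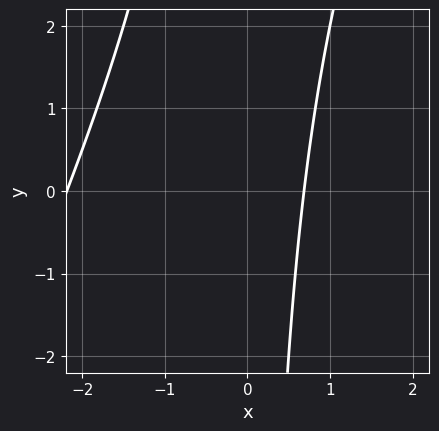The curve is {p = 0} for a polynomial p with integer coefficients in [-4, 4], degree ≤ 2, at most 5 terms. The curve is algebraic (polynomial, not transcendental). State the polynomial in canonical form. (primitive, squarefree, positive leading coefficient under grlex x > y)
2*x^2 - x*y + 3*x - 3

First, deg p = 2.
Next, reading off the gridlines: it misses every integer gridline on the y-axis.
Finally, the integer polynomial consistent with all of this is the stated p.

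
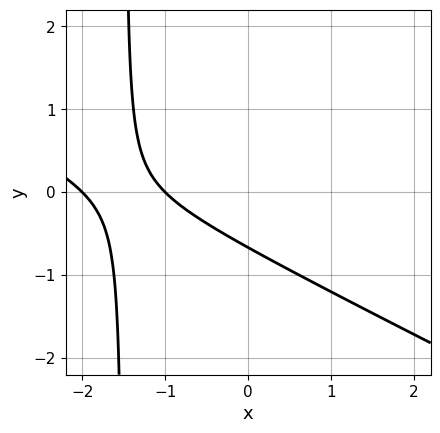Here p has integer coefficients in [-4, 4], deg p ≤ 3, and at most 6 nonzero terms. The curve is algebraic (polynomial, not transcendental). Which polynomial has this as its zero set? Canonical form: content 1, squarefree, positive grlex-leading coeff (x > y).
x^2 + 2*x*y + 3*x + 3*y + 2

(a) deg p = 2.
(b) From the axis intercepts and sections: among the integer gridlines, it crosses the x-axis at x ∈ {-2, -1}.
(c) Assembling these constraints gives the stated polynomial.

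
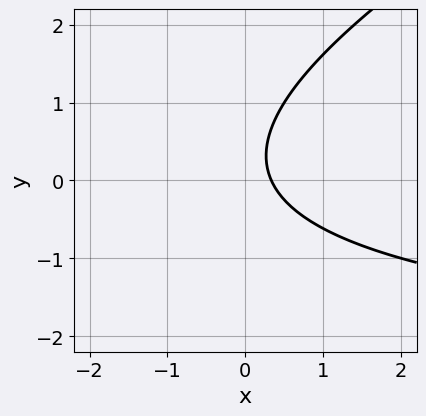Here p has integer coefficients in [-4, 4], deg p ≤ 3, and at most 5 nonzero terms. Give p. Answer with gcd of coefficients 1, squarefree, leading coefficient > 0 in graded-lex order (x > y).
First, the degree is 2 — a generic line meets the curve in up to 2 points.
Next, against the integer gridlines: no y-intercept at any integer in the box.
Finally, putting this together gives p.

x*y - 2*y^2 + 3*x + y - 1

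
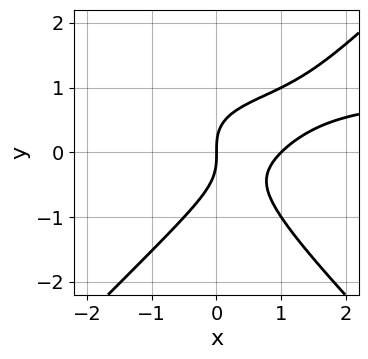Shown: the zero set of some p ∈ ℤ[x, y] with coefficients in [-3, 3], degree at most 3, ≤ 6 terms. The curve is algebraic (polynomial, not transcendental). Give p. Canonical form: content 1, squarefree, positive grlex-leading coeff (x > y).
x^2*y - y^3 - x^2 + x

First, degree: the shape is more complex than any degree-2 curve, so deg p = 3.
Then, observable constraints: among the integer gridlines, it crosses the x-axis at x ∈ {0, 1}; one y-axis crossing is at y = 0.
Finally, solving for integer coefficients yields p as stated.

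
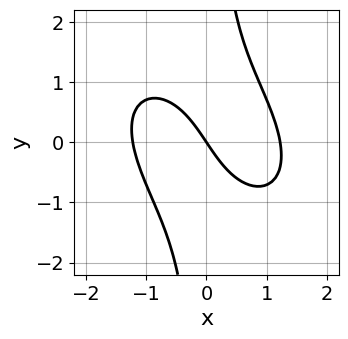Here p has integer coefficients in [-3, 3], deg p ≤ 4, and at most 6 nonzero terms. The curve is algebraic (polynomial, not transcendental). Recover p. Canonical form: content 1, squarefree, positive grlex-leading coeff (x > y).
2*x^3 + 2*x^2*y + 2*x*y^2 - 3*x - 2*y

1. deg p = 3.
2. From the visible intercepts: one x-axis crossing is at x = 0; one y-axis crossing is at y = 0.
3. Matching integer coefficients to the picture gives p.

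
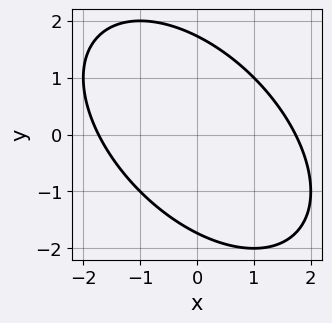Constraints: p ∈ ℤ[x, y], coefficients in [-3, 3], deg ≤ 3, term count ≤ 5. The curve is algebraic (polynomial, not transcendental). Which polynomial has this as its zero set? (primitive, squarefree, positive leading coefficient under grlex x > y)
First, the degree is 2 — no degree-1 curve has this shape.
Finally, solving for integer coefficients yields p as stated.

x^2 + x*y + y^2 - 3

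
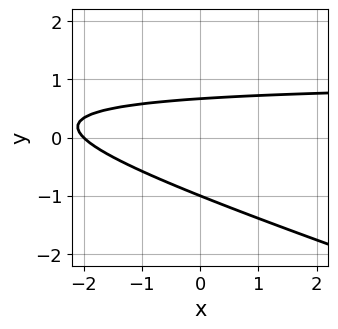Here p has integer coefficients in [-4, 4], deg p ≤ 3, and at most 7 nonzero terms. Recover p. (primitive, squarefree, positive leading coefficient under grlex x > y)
deg p = 2. No degree-1 curve has this shape.
From the visible intercepts: one x-axis crossing is at x = -2; it meets the y-axis at y = -1 (among the integer gridlines).
Fitting integer coefficients to these (and the overall shape) gives p.

x*y + 3*y^2 - x + y - 2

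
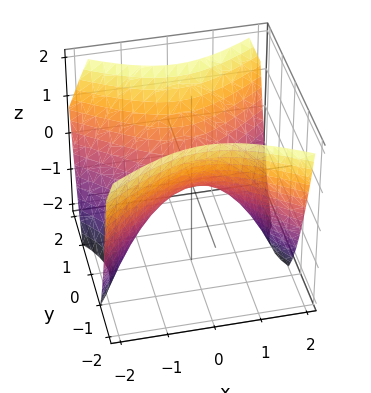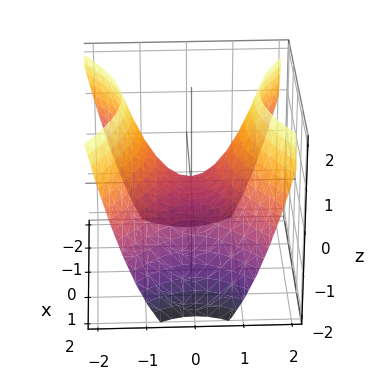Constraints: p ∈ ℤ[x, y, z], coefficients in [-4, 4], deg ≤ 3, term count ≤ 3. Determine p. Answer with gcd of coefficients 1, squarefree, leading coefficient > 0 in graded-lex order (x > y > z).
2*x^2 - 3*y^2 + 3*z

Degree: a saddle surface; a quadric, so deg p = 2.
Symmetries: it's symmetric under x → −x, forcing even powers of x; mirror symmetry y ↦ −y ⇒ only even powers of y.
From the visible intercepts: it meets the z-axis at z = 0 (among the integer gridlines); one x-axis crossing is at x = 0.
Matching integer coefficients to the picture gives p.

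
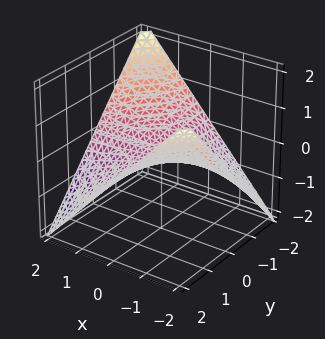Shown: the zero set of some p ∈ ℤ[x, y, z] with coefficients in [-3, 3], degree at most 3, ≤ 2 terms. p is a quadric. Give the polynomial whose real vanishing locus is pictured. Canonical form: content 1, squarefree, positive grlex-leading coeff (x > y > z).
x*y + 2*z

1. Degree: a hyperbolic paraboloid; a quadric, so deg p = 2.
2. Reading off the gridlines: it crosses the z-axis at the gridline z = 0; every point of the y-axis in the box is on the surface; the visible x-axis segment lies entirely on the surface.
3. The integer polynomial consistent with all of this is the stated p.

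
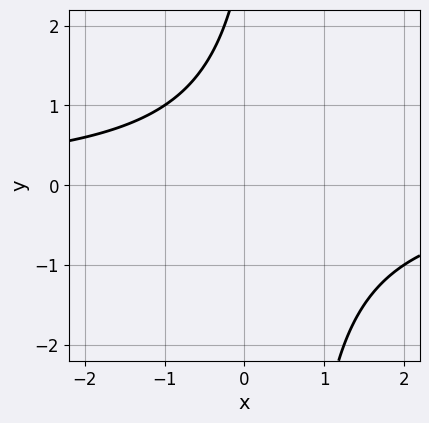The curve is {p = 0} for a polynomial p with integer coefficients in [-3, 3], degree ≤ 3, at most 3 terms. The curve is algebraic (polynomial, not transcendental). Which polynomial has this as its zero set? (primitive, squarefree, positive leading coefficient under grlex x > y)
(a) deg p = 2.
(b) From the visible intercepts: the curve avoids every integer y-axis point in the box; no x-intercept at any integer in the box.
(c) Assembling these constraints gives the stated polynomial.

2*x*y - y + 3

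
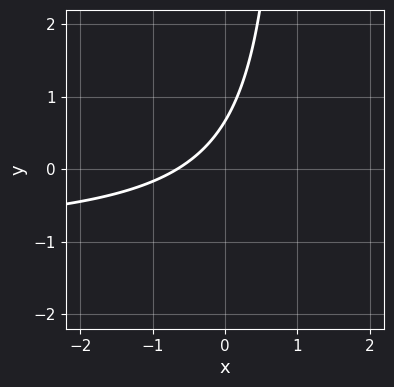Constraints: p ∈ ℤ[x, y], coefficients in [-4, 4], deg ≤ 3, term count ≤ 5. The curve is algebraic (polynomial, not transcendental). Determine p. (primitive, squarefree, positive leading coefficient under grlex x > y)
3*x*y + 3*x - 3*y + 2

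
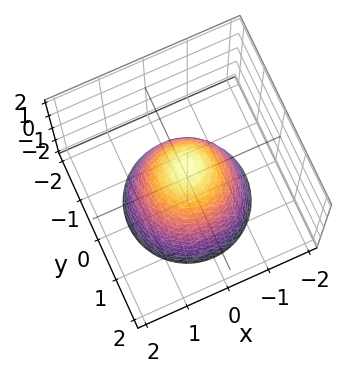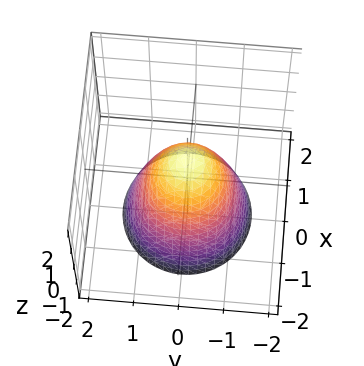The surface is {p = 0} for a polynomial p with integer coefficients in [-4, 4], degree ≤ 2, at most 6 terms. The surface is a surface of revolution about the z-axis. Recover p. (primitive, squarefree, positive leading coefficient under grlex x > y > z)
(a) Degree: a generic line meets the surface in up to 2 points, so deg p = 2.
(b) Symmetries: rotational symmetry about the z-axis ⇒ p depends on x, y only through x² + y².
(c) From the axis intercepts and sections: one z-axis crossing is at z = 1; a circular section at z = 0 has radius between 0 and 1.
(d) Putting this together gives p.

3*x^2 + 3*y^2 + 2*z - 2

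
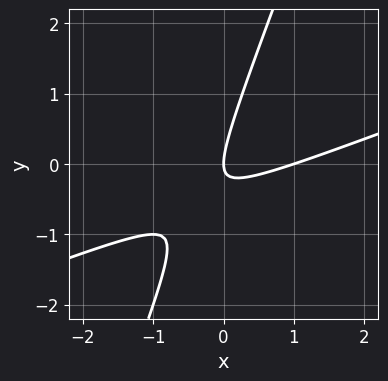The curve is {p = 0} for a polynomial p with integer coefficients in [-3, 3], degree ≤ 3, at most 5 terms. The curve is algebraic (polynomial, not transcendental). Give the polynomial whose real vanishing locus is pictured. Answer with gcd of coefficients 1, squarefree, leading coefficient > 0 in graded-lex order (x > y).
1. deg p = 2. No degree-1 curve has this shape.
2. Against the integer gridlines: the x-axis gridline crossings are at x ∈ {0, 1}; it meets the y-axis at y = 0 (among the integer gridlines).
3. Fitting integer coefficients to these (and the overall shape) gives p.

x^2 - 3*x*y + y^2 - x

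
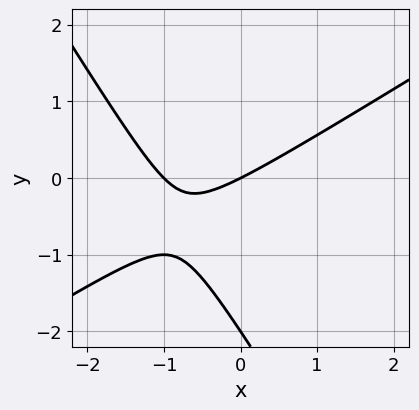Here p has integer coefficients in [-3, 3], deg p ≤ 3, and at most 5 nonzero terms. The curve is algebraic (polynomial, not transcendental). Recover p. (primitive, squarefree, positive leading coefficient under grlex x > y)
x^2 - x*y - y^2 + x - 2*y

1. The degree is 2 — no degree-1 curve has this shape.
2. Reading off the gridlines: the y-axis gridline crossings are at y ∈ {-2, 0}; the x-axis gridline crossings are at x ∈ {-1, 0}.
3. Assembling these constraints gives the stated polynomial.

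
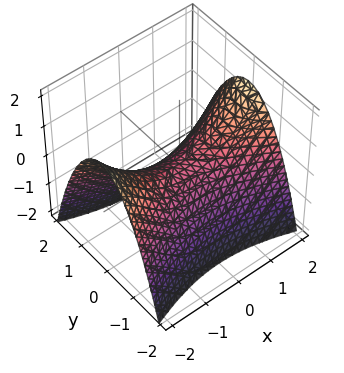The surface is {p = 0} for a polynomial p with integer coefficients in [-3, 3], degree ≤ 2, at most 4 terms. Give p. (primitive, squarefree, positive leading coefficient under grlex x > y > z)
1. The degree is 2 — a hyperbolic paraboloid; a quadric.
2. Symmetries: the x ↦ −x reflection is a symmetry, so x appears only in even powers; mirror symmetry y ↦ −y ⇒ only even powers of y.
3. Against the integer gridlines: one z-axis crossing is at z = 0; it crosses the x-axis at the gridline x = 0; it meets the y-axis at y = 0 (among the integer gridlines).
4. Putting this together gives p.

x^2 - 3*y^2 - 3*z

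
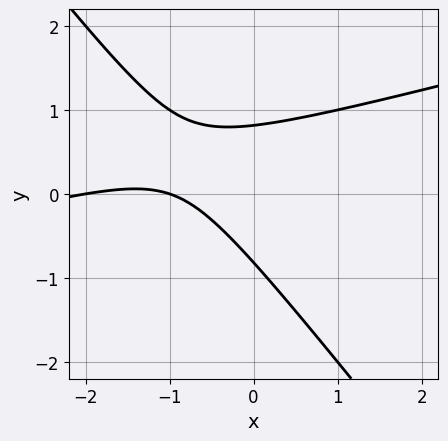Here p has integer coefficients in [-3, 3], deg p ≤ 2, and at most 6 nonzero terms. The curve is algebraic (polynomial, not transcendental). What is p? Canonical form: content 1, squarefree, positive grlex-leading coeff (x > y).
x^2 - 3*x*y - 3*y^2 + 3*x + 2

1. Degree: the shape is more complex than any degree-1 curve, so deg p = 2.
2. From the visible intercepts: among the integer gridlines, it crosses the x-axis at x ∈ {-2, -1}.
3. Fitting integer coefficients to these (and the overall shape) gives p.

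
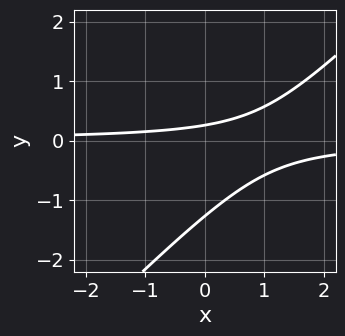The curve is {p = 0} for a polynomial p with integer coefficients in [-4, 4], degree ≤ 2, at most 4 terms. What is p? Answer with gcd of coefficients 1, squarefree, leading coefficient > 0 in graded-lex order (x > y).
3*x*y - 3*y^2 - 3*y + 1

deg p = 2.
Reading off the gridlines: no x-intercept at any integer in the box.
Putting this together gives p.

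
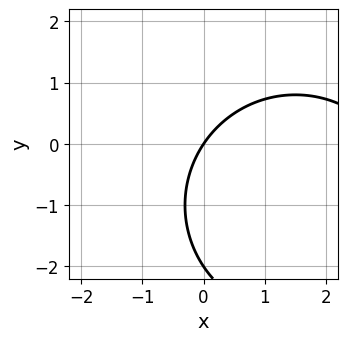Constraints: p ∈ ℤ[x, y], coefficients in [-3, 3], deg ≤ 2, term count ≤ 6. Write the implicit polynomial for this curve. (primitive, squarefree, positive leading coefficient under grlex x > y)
1. deg p = 2. A generic line meets the curve in up to 2 points.
2. Against the integer gridlines: the y-axis gridline crossings are at y ∈ {-2, 0}; one x-axis crossing is at x = 0.
3. Assembling these constraints gives the stated polynomial.

x^2 + y^2 - 3*x + 2*y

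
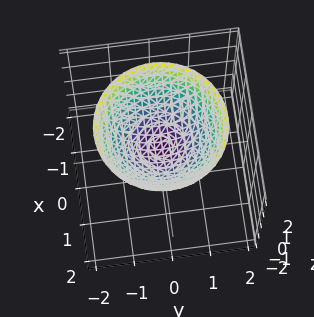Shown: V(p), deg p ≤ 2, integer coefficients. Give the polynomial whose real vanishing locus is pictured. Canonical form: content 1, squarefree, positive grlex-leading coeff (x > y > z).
First, deg p = 2. A generic line meets the surface in up to 2 points.
Then, symmetry: the z-axis is an axis of rotation, so x and y enter only as x² + y².
Then, from the visible intercepts: a circular section at z = 2 has radius between 1 and 2; the surface avoids every integer x-axis point in the box; the surface avoids every integer y-axis point in the box.
Finally, matching integer coefficients to the picture gives p.

2*x^2 + 2*y^2 - 3*z + 1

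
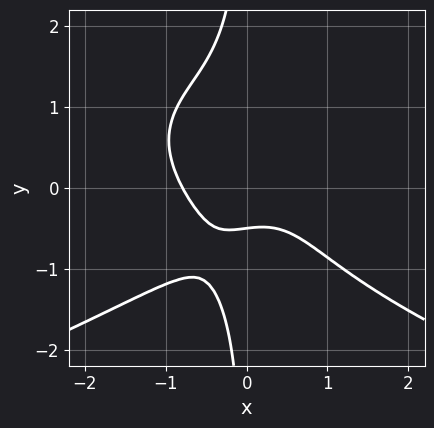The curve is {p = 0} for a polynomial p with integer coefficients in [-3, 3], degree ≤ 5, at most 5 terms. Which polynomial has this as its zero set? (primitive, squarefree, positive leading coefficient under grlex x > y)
1. The degree is 4 — a generic line meets the curve in up to 4 points.
2. The integer polynomial consistent with all of this is the stated p.

2*x*y^3 + 2*x^3 + 2*y + 1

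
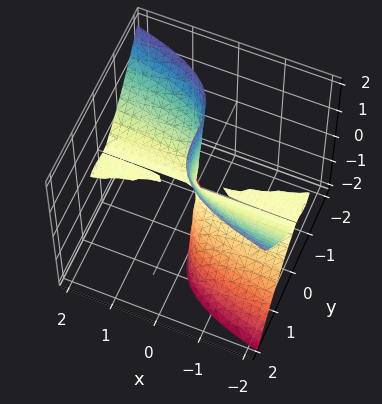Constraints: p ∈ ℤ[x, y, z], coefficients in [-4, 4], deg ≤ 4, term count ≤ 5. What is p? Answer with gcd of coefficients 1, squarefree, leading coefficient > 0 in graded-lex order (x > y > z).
x*y^2 - 3*x*z^2 - 3*y^3

First, I count 3 distinct pieces. Treating them together as one polynomial.
Then, the degree is 3 — a generic line meets the surface in up to 3 points.
Then, observable constraints: the visible z-axis segment lies entirely on the surface; it meets the y-axis at y = 0 (among the integer gridlines); the visible x-axis segment lies entirely on the surface.
Finally, solving for integer coefficients yields p as stated.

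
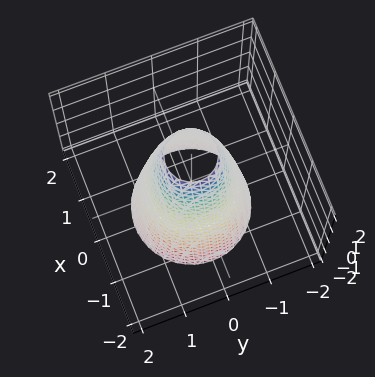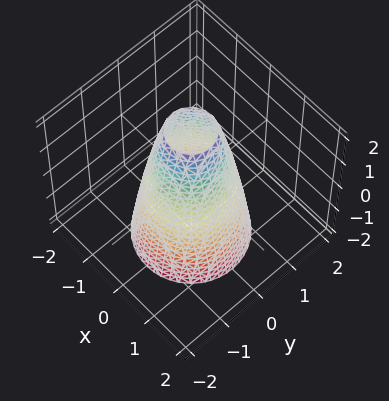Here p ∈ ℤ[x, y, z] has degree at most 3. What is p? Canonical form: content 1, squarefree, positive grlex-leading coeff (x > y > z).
3*x^2 + 3*y^2 + z - 3

First, degree: no degree-1 surface has this shape, so deg p = 2.
Next, symmetry: every cross-section ⟂ z is a circle, so x, y appear only via x² + y².
Then, against the integer gridlines: among the integer gridlines, it crosses the y-axis at y ∈ {-1, 1}; no z-intercept at any integer in the box.
Finally, these observations pin down the coefficients. Check: (1, 0, 0) on the x-axis lies on the surface, and p(1, 0, 0) = 0. ✓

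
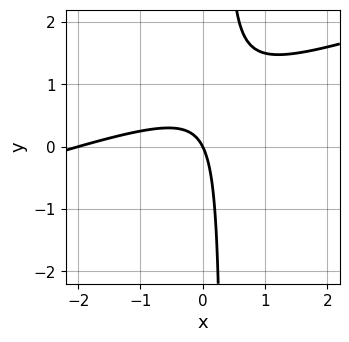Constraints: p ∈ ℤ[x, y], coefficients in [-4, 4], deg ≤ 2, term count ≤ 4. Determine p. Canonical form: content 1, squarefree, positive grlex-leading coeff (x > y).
x^2 - 3*x*y + 2*x + y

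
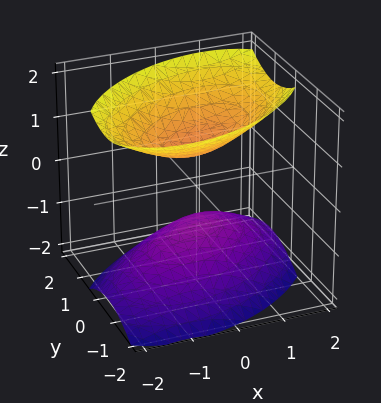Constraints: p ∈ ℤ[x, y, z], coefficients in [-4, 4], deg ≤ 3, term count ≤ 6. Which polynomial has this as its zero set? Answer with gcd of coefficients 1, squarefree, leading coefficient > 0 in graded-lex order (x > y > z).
2*x^2 - 2*x*y + 3*y^2 - 3*z^2 + 2

First, I count 2 distinct pieces.
Then, the degree is 2 — no degree-1 surface has this shape.
Next, reading off the gridlines: it misses every integer gridline on the x-axis; it misses every integer gridline on the y-axis.
Finally, assembling these constraints gives the stated polynomial.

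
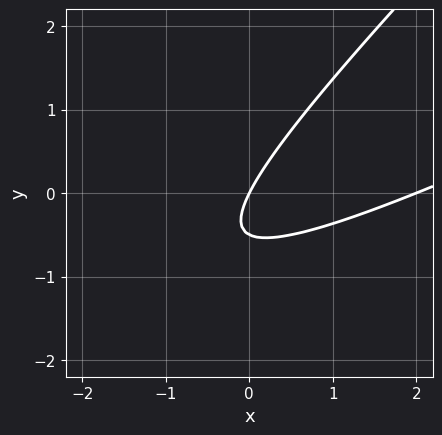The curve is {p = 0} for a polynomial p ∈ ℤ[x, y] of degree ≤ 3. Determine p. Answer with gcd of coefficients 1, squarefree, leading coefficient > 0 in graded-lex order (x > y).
Degree: no degree-1 curve has this shape, so deg p = 2.
From the axis intercepts and sections: the x-axis gridline crossings are at x ∈ {0, 2}; it meets the y-axis at y = 0 (among the integer gridlines).
The integer polynomial consistent with all of this is the stated p.

x^2 - 3*x*y + 2*y^2 - 2*x + y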